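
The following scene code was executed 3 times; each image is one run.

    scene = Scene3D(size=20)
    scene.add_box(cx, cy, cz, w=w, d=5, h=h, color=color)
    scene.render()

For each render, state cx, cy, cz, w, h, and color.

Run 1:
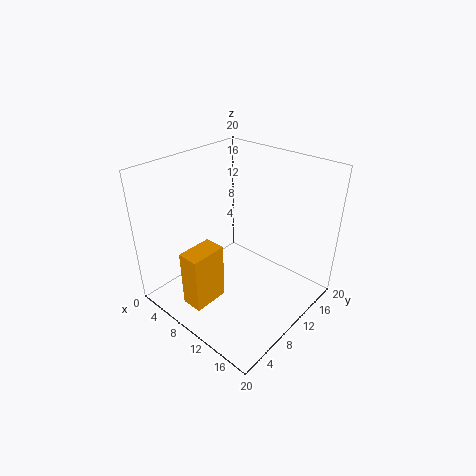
cx = 7; cy = 2; cz = 2; w = 3; h = 8; color = 'orange'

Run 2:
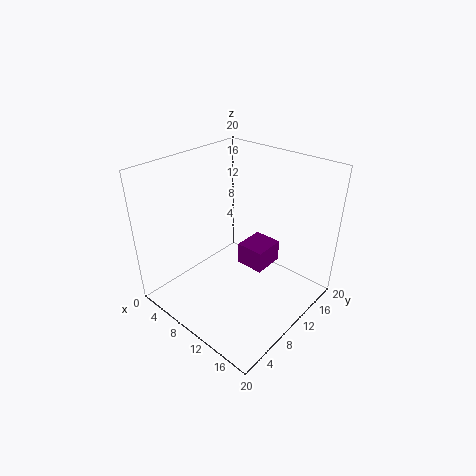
cx = 6.5; cy = 14; cz = 2; w = 4.5; h = 3.5; color = 'purple'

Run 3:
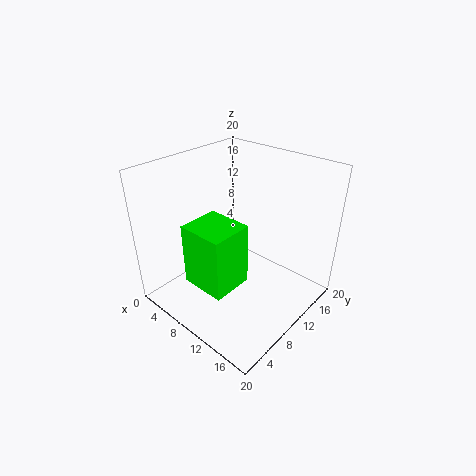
cx = 10; cy = 0.5; cz = 8.5; w = 5.5; h = 7.5; color = 'lime'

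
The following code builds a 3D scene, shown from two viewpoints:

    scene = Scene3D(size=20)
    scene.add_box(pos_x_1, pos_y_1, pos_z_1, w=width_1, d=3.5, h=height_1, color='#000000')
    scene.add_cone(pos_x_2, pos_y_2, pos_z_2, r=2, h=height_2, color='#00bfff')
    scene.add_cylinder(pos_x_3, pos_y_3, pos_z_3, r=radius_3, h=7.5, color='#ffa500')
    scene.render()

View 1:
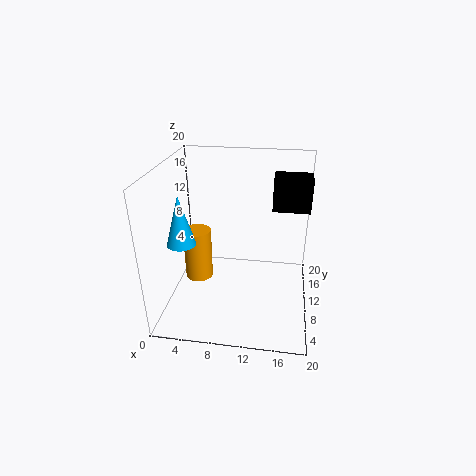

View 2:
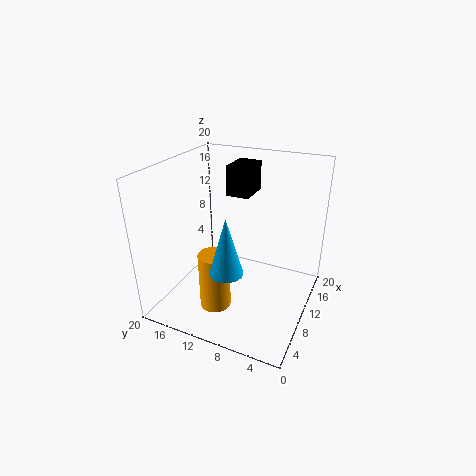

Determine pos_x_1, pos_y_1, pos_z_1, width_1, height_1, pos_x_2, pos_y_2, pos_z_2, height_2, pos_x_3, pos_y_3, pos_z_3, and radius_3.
pos_x_1 = 14.5, pos_y_1 = 10.5, pos_z_1 = 14, width_1 = 5, height_1 = 4.5, pos_x_2 = 2.5, pos_y_2 = 8, pos_z_2 = 9.5, height_2 = 7, pos_x_3 = 4, pos_y_3 = 10.5, pos_z_3 = 3, radius_3 = 2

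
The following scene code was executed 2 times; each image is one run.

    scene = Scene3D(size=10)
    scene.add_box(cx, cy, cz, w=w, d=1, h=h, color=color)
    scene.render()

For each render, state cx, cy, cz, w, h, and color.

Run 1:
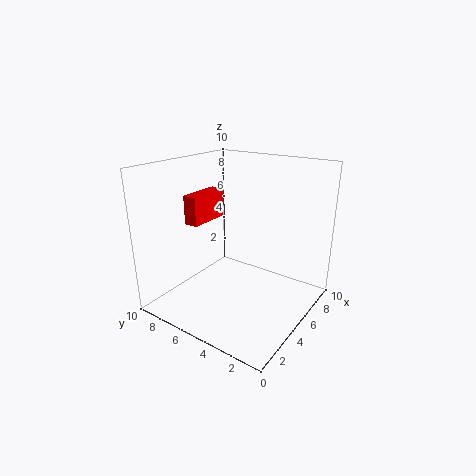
cx = 3; cy = 7; cz = 6; w = 3; h = 2; color = 'red'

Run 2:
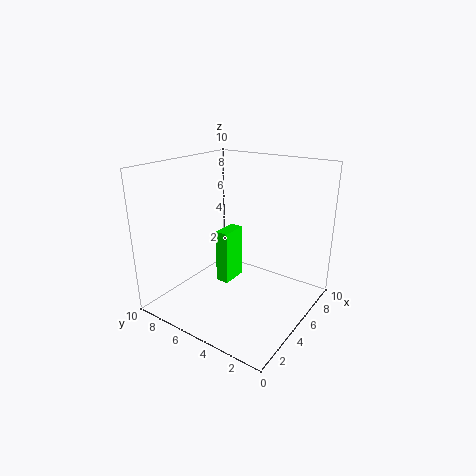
cx = 5; cy = 6; cz = 1; w = 2; h = 4; color = 'lime'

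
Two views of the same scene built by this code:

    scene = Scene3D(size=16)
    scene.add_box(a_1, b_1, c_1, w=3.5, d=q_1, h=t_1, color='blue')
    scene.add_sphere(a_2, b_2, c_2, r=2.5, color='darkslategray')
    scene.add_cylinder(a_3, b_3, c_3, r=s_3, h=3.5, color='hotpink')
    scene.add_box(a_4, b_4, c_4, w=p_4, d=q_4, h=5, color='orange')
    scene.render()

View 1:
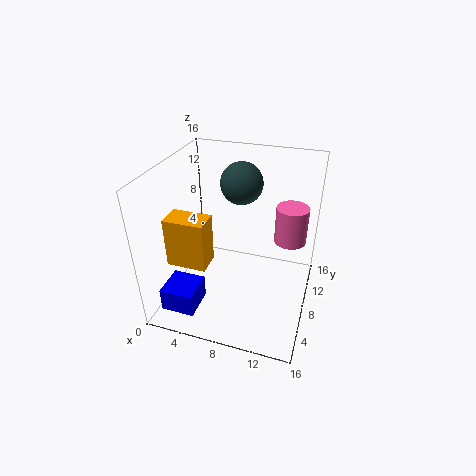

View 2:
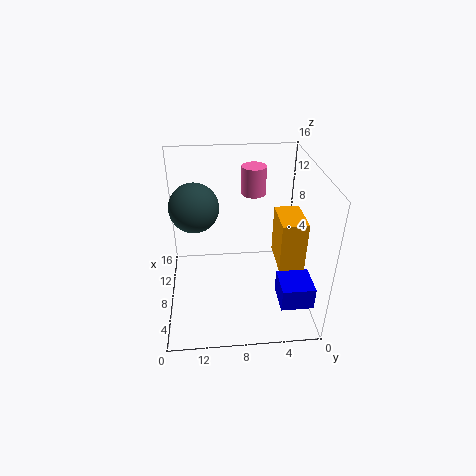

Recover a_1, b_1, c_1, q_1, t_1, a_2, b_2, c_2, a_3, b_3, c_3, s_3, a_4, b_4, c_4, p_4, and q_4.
a_1 = 2; b_1 = 0.5; c_1 = 2.5; q_1 = 3.5; t_1 = 2.5; a_2 = 7; b_2 = 12.5; c_2 = 12.5; a_3 = 14; b_3 = 5.5; c_3 = 10.5; s_3 = 1.5; a_4 = 2.5; b_4 = 2; c_4 = 7.5; p_4 = 4; q_4 = 2.5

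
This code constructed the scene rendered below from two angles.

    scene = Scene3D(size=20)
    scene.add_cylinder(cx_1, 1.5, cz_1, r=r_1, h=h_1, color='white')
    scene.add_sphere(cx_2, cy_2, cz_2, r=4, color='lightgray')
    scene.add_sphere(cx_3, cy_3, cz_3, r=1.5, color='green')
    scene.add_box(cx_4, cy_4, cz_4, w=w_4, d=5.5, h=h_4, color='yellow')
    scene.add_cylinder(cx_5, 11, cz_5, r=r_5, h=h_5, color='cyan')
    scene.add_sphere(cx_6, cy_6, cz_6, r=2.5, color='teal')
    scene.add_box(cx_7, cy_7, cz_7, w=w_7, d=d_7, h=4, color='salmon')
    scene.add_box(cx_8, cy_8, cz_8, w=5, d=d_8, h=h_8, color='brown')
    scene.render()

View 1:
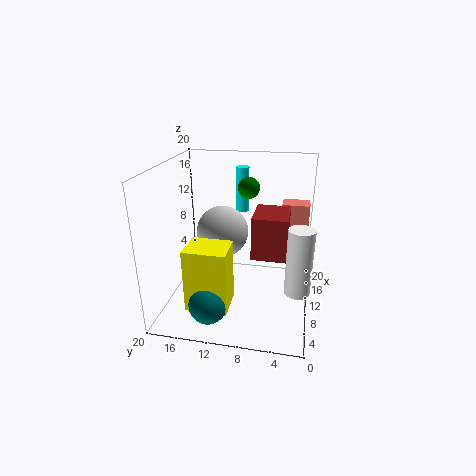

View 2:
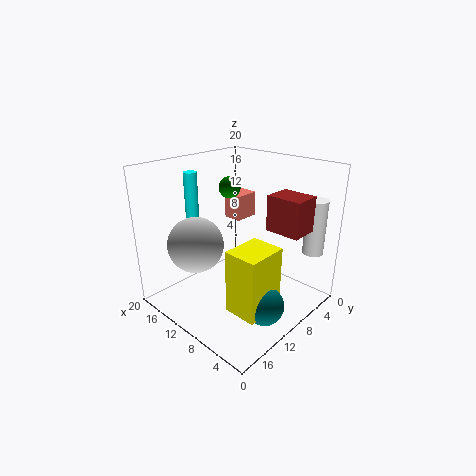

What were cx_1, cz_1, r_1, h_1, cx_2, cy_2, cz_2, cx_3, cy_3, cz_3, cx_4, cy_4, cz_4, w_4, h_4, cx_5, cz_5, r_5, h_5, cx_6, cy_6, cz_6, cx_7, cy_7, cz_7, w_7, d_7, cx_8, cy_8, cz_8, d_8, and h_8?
cx_1 = 3
cz_1 = 7
r_1 = 1.5
h_1 = 8
cx_2 = 15
cy_2 = 13.5
cz_2 = 8.5
cx_3 = 12.5
cy_3 = 9
cz_3 = 16.5
cx_4 = 2.5
cy_4 = 10
cz_4 = 2.5
w_4 = 4.5
h_4 = 8.5
cx_5 = 18.5
cz_5 = 11
r_5 = 1
h_5 = 7
cx_6 = 3
cy_6 = 12.5
cz_6 = 3.5
cx_7 = 15
cy_7 = 0.5
cz_7 = 9.5
w_7 = 3
d_7 = 4
cx_8 = 2.5
cy_8 = 3
cz_8 = 11
d_8 = 4
h_8 = 5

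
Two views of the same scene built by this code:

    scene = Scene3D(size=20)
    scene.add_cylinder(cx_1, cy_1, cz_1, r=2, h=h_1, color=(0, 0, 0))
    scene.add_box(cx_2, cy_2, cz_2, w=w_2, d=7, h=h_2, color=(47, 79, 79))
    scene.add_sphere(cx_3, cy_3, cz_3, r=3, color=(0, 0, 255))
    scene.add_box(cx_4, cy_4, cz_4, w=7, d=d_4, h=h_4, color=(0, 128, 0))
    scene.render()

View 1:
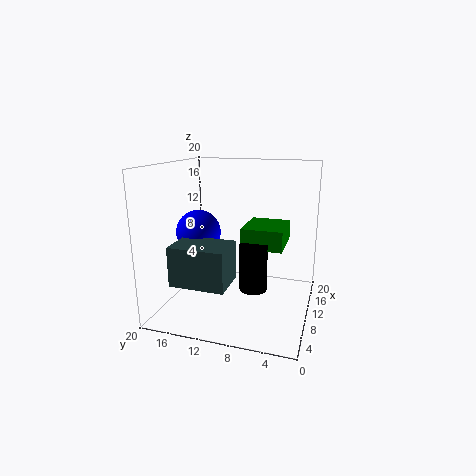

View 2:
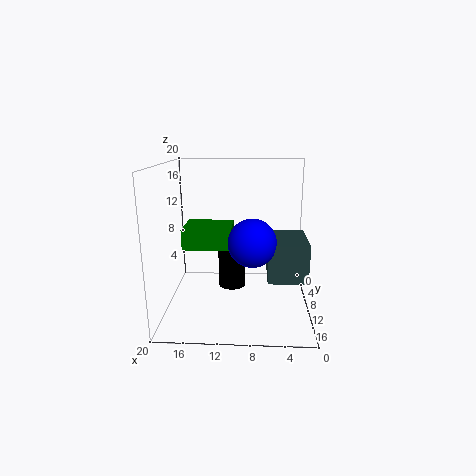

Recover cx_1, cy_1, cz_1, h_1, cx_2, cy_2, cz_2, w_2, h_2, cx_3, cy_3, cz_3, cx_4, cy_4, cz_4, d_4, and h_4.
cx_1 = 11, cy_1 = 8, cz_1 = 2, h_1 = 7, cx_2 = 1, cy_2 = 9, cz_2 = 6, w_2 = 5, h_2 = 5, cx_3 = 8, cy_3 = 15, cz_3 = 11, cx_4 = 11, cy_4 = 4, cz_4 = 8, d_4 = 6, h_4 = 3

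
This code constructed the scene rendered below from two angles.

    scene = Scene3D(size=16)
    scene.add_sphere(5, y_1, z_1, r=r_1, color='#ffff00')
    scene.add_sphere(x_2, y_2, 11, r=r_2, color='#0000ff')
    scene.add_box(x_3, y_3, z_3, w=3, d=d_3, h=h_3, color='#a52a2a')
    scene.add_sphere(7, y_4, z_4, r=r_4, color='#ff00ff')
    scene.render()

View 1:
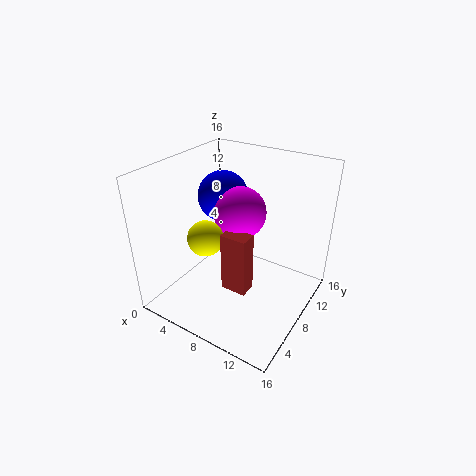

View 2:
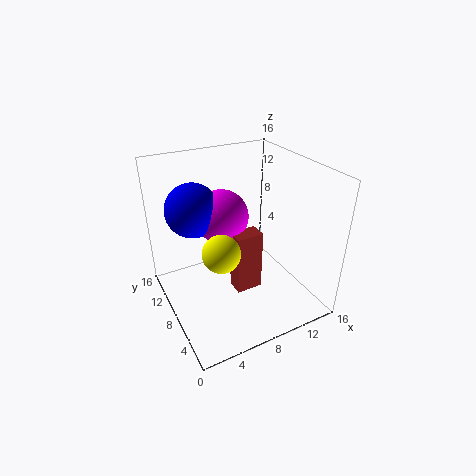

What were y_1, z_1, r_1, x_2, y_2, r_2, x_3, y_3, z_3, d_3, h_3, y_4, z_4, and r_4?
y_1 = 6
z_1 = 8
r_1 = 2
x_2 = 4
y_2 = 11
r_2 = 3
x_3 = 7
y_3 = 6
z_3 = 2
d_3 = 2
h_3 = 7
y_4 = 10
z_4 = 10
r_4 = 3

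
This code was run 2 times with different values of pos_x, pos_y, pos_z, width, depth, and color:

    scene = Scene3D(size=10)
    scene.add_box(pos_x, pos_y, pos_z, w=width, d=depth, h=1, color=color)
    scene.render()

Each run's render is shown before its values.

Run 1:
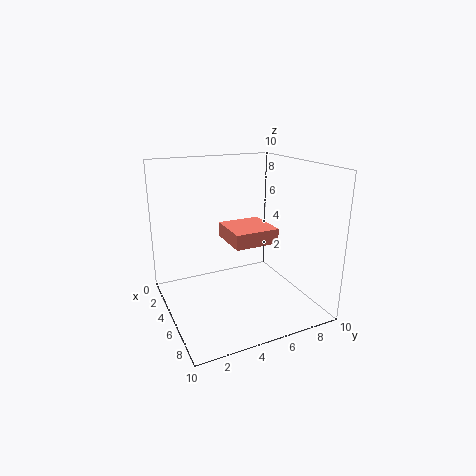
pos_x = 4
pos_y = 4
pos_z = 5
width = 3
depth = 3
color = 'salmon'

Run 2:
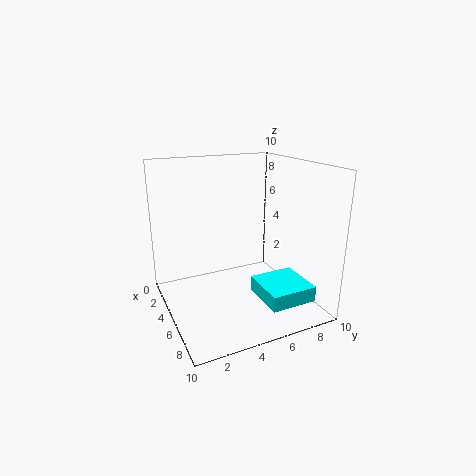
pos_x = 7
pos_y = 5
pos_z = 2
width = 3
depth = 3
color = 'cyan'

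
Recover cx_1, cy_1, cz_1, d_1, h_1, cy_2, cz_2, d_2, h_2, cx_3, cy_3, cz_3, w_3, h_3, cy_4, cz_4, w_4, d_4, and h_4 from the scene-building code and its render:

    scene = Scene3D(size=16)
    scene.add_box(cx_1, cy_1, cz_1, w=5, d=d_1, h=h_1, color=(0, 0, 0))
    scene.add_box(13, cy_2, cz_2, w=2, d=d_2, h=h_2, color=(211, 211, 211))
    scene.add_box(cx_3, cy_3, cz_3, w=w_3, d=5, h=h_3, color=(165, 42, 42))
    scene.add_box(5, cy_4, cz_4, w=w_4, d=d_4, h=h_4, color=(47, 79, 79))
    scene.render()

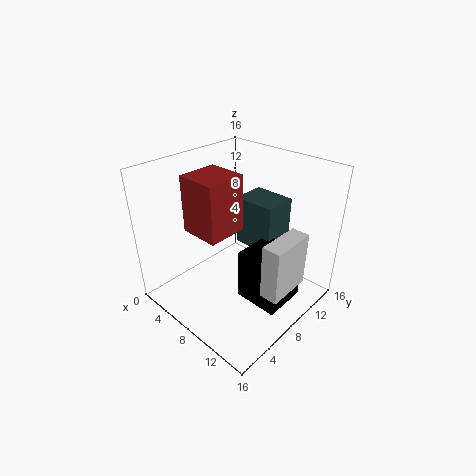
cx_1 = 9, cy_1 = 7, cz_1 = 1, d_1 = 5, h_1 = 6, cy_2 = 6, cz_2 = 4, d_2 = 5, h_2 = 6, cx_3 = 1, cy_3 = 6, cz_3 = 7, w_3 = 5, h_3 = 7, cy_4 = 11, cz_4 = 5, w_4 = 5, d_4 = 4, h_4 = 6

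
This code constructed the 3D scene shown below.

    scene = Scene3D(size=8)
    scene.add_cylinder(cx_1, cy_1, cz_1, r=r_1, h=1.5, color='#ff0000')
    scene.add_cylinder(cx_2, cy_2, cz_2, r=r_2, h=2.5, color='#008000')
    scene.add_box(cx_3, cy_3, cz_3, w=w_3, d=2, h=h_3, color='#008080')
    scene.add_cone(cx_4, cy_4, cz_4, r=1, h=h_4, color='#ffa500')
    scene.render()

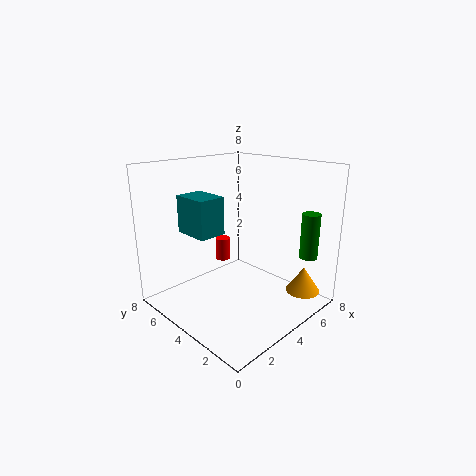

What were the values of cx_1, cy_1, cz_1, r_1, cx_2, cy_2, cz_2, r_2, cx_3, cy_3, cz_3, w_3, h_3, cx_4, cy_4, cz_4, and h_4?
cx_1 = 6; cy_1 = 7.5; cz_1 = 1; r_1 = 0.5; cx_2 = 6.5; cy_2 = 1; cz_2 = 3; r_2 = 0.5; cx_3 = 1.5; cy_3 = 4; cz_3 = 4.5; w_3 = 1.5; h_3 = 2; cx_4 = 7; cy_4 = 1.5; cz_4 = 0.5; h_4 = 1.5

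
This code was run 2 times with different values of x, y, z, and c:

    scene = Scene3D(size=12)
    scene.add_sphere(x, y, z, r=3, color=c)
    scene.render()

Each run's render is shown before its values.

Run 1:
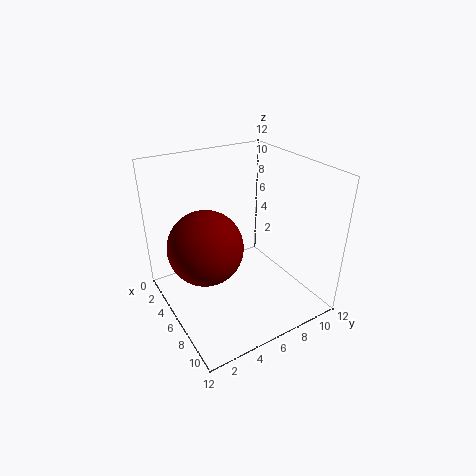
x = 6, y = 3, z = 6, c = 'maroon'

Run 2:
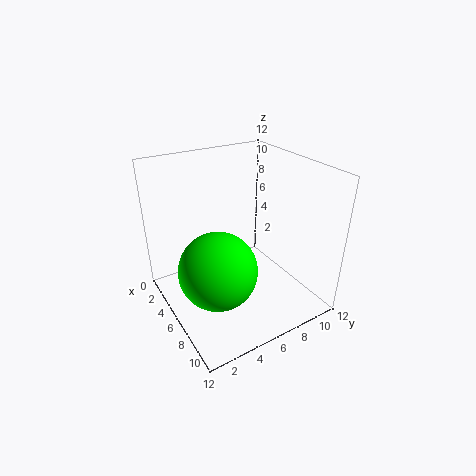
x = 8, y = 3, z = 5, c = 'lime'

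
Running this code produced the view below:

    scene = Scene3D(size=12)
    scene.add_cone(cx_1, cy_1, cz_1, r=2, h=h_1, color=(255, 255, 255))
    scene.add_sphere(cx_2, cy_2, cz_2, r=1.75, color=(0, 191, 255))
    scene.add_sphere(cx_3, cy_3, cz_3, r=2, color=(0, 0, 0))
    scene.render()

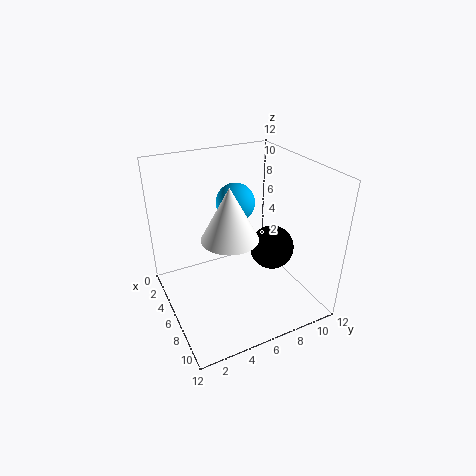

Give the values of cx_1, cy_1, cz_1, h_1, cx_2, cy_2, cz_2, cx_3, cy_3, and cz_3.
cx_1 = 9.25, cy_1 = 3.75, cz_1 = 8.25, h_1 = 3.75, cx_2 = 3, cy_2 = 7.25, cz_2 = 7.75, cx_3 = 5.5, cy_3 = 9.75, cz_3 = 3.75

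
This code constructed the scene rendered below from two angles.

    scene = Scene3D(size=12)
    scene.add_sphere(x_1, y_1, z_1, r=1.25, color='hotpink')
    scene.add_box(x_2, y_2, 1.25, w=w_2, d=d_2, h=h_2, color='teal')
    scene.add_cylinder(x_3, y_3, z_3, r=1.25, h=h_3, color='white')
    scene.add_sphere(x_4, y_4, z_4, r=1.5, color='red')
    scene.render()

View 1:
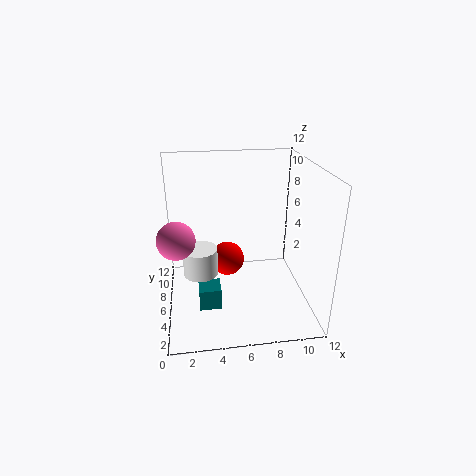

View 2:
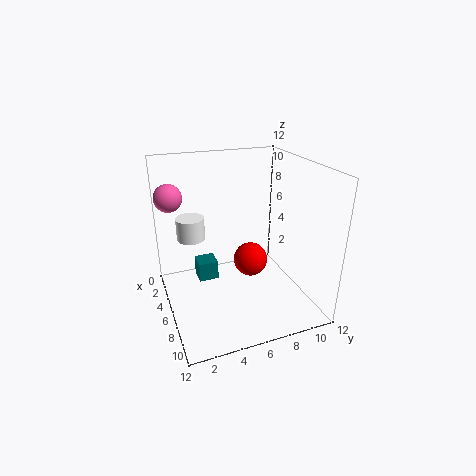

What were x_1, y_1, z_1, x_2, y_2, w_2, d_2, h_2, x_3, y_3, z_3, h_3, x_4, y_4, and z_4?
x_1 = 1.25, y_1 = 1.25, z_1 = 8.5, x_2 = 2.5, y_2 = 3, w_2 = 1.75, d_2 = 1.75, h_2 = 1.75, x_3 = 2.75, y_3 = 2.75, z_3 = 5, h_3 = 2, x_4 = 5.25, y_4 = 7.5, z_4 = 3.25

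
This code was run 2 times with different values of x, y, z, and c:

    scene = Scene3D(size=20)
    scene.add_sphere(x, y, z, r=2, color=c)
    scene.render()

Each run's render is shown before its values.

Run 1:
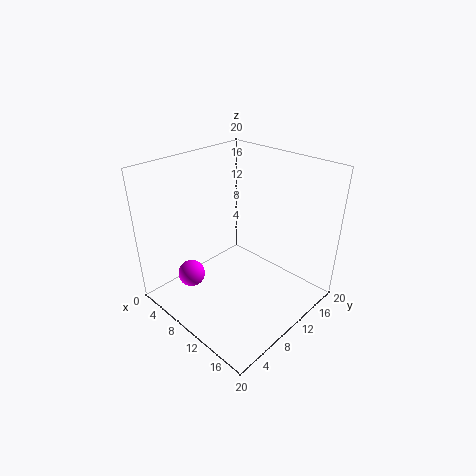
x = 4, y = 6, z = 3, c = 'magenta'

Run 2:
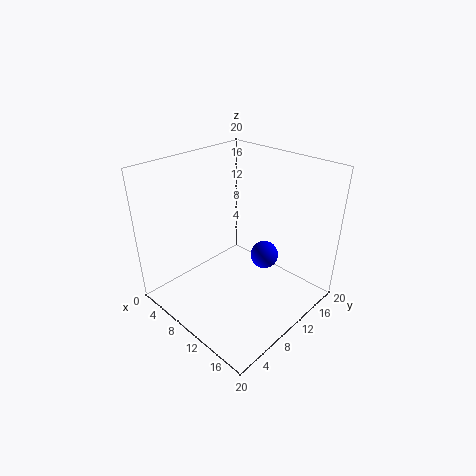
x = 12, y = 13.5, z = 6.5, c = 'blue'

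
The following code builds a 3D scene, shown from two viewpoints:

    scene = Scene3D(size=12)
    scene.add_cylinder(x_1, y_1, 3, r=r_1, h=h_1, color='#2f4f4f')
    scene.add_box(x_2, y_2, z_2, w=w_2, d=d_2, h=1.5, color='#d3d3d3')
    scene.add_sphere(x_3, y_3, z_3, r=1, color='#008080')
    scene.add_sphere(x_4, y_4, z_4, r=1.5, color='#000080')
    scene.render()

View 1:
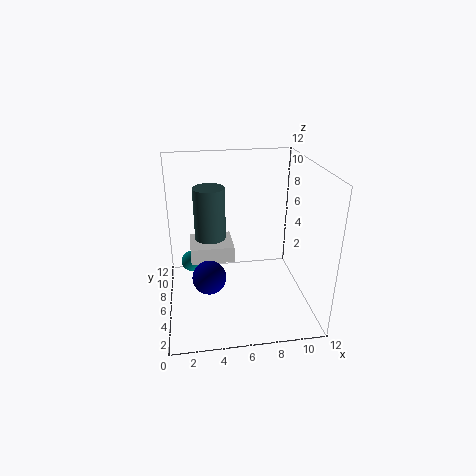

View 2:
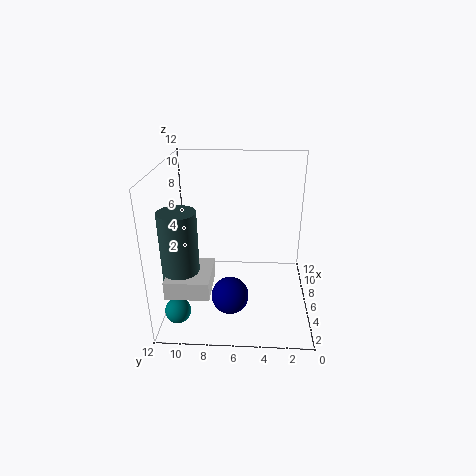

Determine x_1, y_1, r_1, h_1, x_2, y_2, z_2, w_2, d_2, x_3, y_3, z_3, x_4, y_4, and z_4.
x_1 = 4, y_1 = 10.5, r_1 = 1.5, h_1 = 6, x_2 = 2, y_2 = 8, z_2 = 2.5, w_2 = 4, d_2 = 3.5, x_3 = 2, y_3 = 10.5, z_3 = 1.5, x_4 = 3.5, y_4 = 6.5, z_4 = 2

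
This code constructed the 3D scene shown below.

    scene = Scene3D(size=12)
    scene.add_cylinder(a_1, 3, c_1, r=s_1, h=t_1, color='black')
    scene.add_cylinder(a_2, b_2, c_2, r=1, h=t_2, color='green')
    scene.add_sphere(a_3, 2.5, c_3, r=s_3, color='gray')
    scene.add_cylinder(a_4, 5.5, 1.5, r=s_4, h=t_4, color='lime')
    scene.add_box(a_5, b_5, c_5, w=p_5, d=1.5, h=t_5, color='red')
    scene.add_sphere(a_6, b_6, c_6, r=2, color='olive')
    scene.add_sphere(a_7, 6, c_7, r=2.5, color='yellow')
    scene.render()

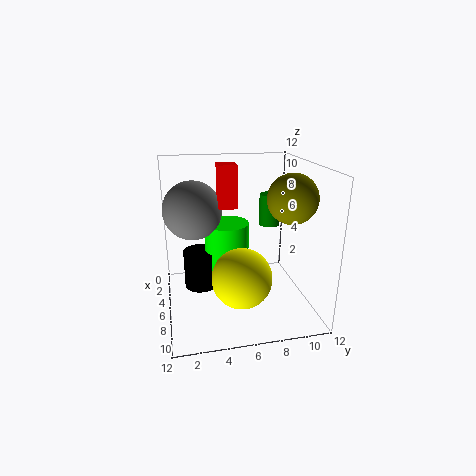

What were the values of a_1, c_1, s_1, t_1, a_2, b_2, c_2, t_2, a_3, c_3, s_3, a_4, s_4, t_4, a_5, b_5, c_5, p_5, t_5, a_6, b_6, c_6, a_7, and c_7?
a_1 = 3.5
c_1 = 0.5
s_1 = 1.5
t_1 = 3.5
a_2 = 2
b_2 = 10
c_2 = 5.5
t_2 = 3
a_3 = 4
c_3 = 8
s_3 = 2.5
a_4 = 3.5
s_4 = 2
t_4 = 5
a_5 = 4.5
b_5 = 4.5
c_5 = 8.5
p_5 = 1.5
t_5 = 3.5
a_6 = 7.5
b_6 = 10
c_6 = 9.5
a_7 = 7.5
c_7 = 3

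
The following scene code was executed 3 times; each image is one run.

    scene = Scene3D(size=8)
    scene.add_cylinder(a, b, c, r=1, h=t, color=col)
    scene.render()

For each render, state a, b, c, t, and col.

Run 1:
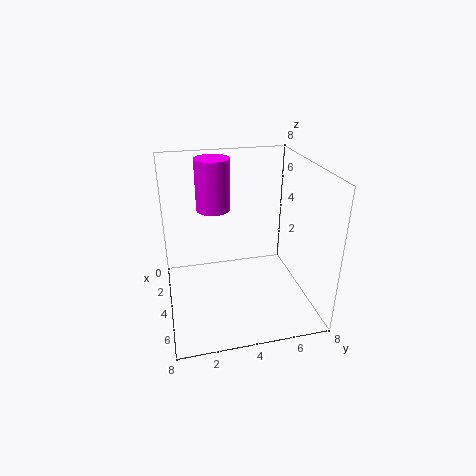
a = 2; b = 3; c = 5; t = 3; col = 'magenta'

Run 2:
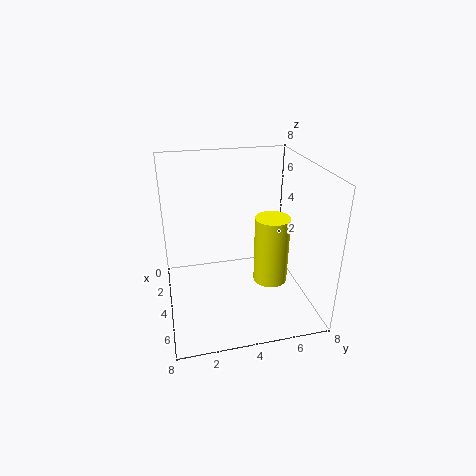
a = 4; b = 6; c = 1; t = 4; col = 'yellow'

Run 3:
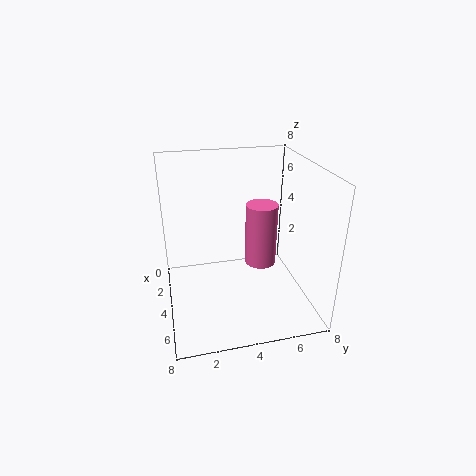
a = 2; b = 6; c = 1; t = 4; col = 'hotpink'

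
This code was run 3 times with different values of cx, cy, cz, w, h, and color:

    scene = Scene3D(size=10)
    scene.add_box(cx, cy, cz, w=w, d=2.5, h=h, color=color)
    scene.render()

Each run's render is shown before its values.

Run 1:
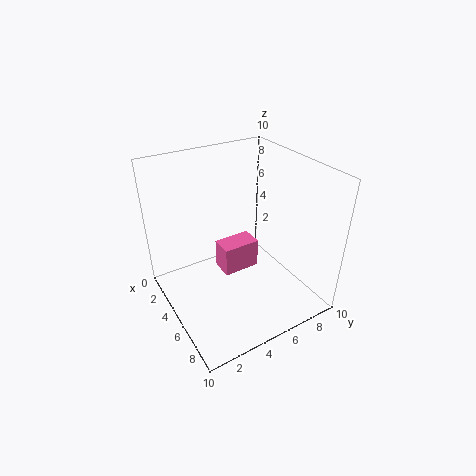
cx = 4.5; cy = 3.5; cz = 3; w = 1.5; h = 2; color = 'hotpink'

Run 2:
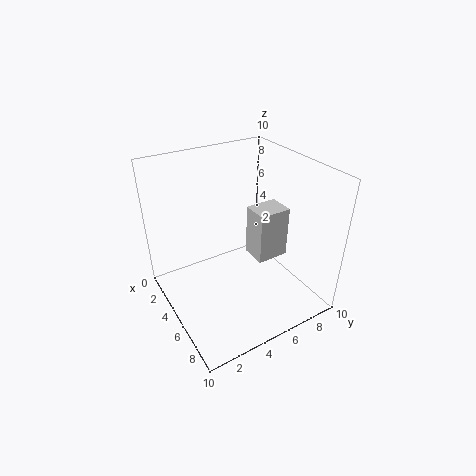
cx = 3; cy = 7; cz = 2; w = 2; h = 4; color = 'lightgray'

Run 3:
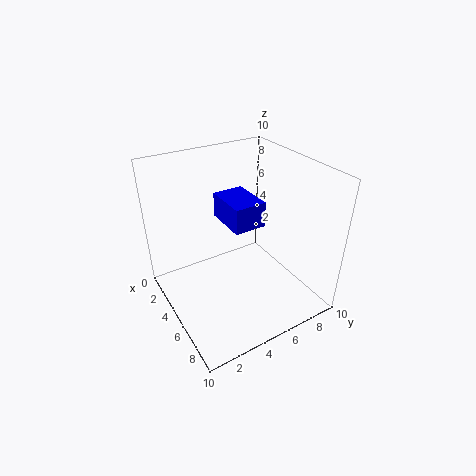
cx = 0.5; cy = 5.5; cz = 4.5; w = 3.5; h = 2; color = 'blue'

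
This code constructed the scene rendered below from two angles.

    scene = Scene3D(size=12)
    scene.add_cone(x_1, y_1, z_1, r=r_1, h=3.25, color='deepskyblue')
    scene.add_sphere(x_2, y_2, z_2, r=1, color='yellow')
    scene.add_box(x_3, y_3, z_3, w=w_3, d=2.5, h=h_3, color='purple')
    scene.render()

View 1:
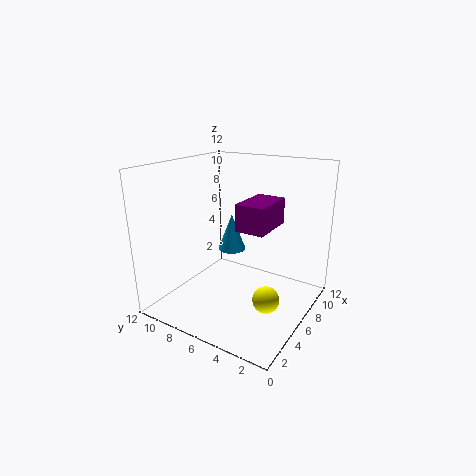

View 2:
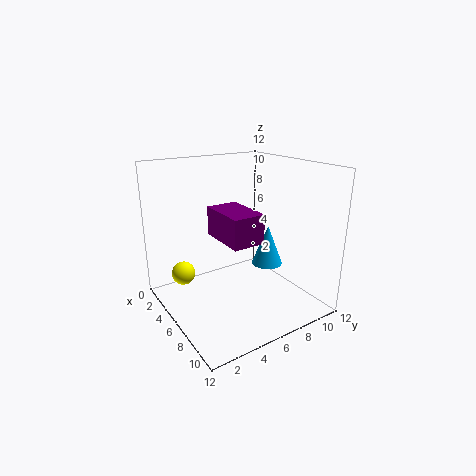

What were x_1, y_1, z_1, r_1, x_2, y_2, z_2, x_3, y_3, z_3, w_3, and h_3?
x_1 = 7.75
y_1 = 7.75
z_1 = 4
r_1 = 1.25
x_2 = 3.5
y_2 = 2
z_2 = 2.75
x_3 = 5.5
y_3 = 3.5
z_3 = 6.75
w_3 = 4
h_3 = 2.25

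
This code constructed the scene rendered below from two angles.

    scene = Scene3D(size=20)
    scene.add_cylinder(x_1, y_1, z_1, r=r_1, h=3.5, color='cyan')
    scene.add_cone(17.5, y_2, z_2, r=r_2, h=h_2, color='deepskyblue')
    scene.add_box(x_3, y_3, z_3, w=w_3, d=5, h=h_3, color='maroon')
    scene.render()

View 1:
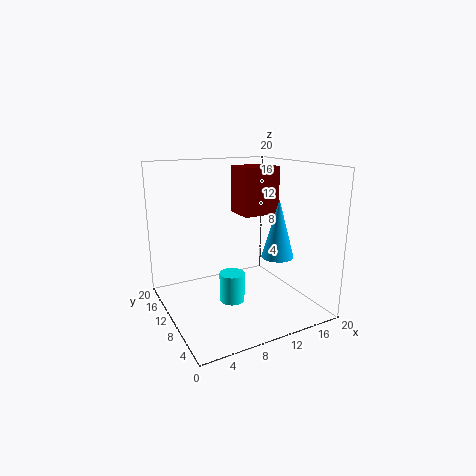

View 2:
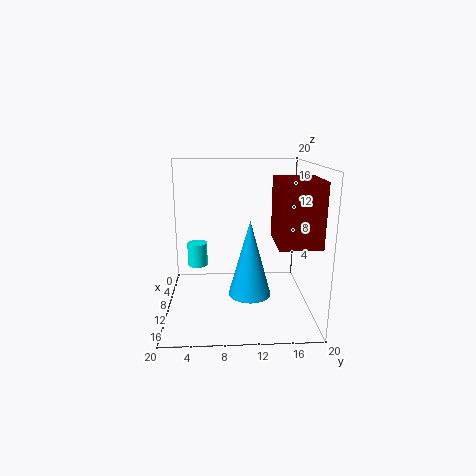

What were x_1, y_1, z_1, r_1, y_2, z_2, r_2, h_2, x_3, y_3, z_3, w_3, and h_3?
x_1 = 6; y_1 = 4; z_1 = 4.5; r_1 = 1.5; y_2 = 11; z_2 = 5.5; r_2 = 2.5; h_2 = 9; x_3 = 13.5; y_3 = 14; z_3 = 11.5; w_3 = 6; h_3 = 7.5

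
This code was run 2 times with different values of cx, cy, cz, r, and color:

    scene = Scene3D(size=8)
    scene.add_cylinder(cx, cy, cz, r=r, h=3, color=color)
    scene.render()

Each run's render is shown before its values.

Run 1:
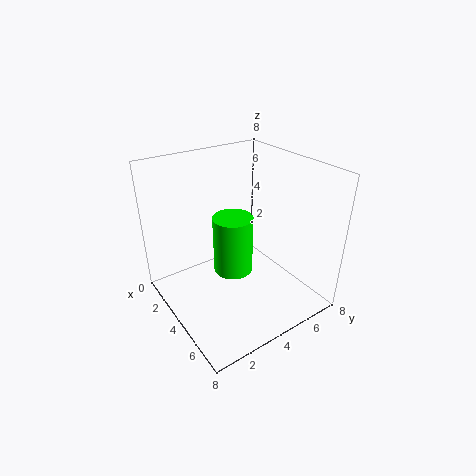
cx = 5; cy = 3; cz = 3; r = 1; color = 'lime'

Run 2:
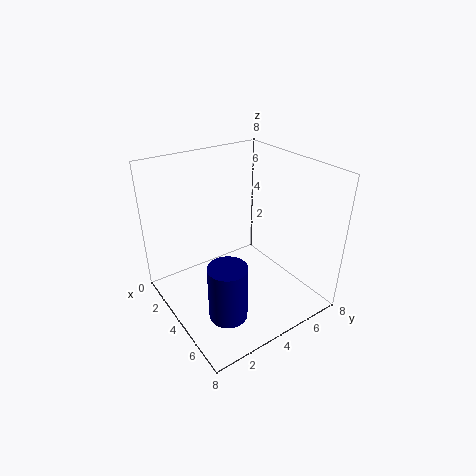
cx = 6; cy = 2; cz = 1; r = 1; color = 'navy'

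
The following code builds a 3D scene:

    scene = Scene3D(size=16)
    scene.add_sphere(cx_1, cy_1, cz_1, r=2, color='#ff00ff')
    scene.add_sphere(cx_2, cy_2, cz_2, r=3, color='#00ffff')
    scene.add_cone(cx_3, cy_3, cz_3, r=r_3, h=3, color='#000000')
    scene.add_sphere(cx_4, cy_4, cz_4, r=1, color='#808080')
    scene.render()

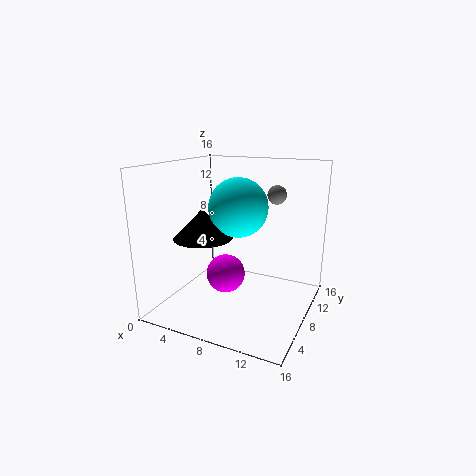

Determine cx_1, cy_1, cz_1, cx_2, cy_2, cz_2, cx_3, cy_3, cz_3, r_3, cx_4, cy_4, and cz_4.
cx_1 = 8, cy_1 = 5, cz_1 = 5, cx_2 = 9, cy_2 = 6, cz_2 = 12, cx_3 = 6, cy_3 = 4, cz_3 = 9, r_3 = 3, cx_4 = 12, cy_4 = 9, cz_4 = 13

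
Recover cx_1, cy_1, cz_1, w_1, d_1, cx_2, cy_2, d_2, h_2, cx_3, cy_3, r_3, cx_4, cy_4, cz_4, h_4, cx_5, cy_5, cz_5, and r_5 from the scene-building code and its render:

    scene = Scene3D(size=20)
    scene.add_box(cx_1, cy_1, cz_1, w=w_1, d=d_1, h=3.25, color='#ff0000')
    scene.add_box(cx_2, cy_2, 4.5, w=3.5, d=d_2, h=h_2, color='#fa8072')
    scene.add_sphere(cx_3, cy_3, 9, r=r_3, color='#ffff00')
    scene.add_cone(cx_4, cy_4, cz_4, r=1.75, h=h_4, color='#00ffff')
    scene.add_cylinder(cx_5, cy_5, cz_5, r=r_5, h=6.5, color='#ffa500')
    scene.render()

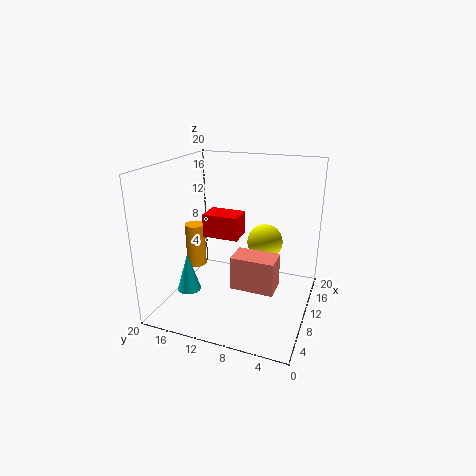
cx_1 = 8.75; cy_1 = 9.75; cz_1 = 10; w_1 = 3.5; d_1 = 5; cx_2 = 5.75; cy_2 = 3.75; d_2 = 5.75; h_2 = 4.5; cx_3 = 12.25; cy_3 = 6.75; r_3 = 2.5; cx_4 = 8.25; cy_4 = 17.25; cz_4 = 1.25; h_4 = 5.75; cx_5 = 11.5; cy_5 = 17.5; cz_5 = 4; r_5 = 1.5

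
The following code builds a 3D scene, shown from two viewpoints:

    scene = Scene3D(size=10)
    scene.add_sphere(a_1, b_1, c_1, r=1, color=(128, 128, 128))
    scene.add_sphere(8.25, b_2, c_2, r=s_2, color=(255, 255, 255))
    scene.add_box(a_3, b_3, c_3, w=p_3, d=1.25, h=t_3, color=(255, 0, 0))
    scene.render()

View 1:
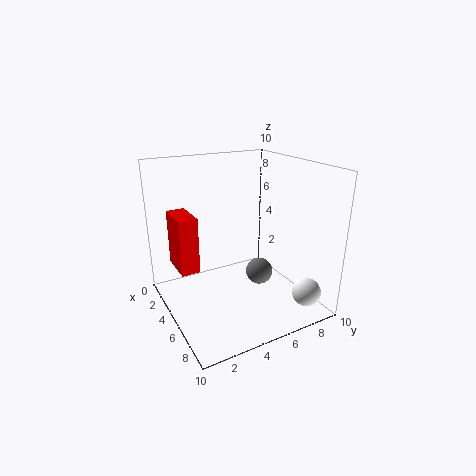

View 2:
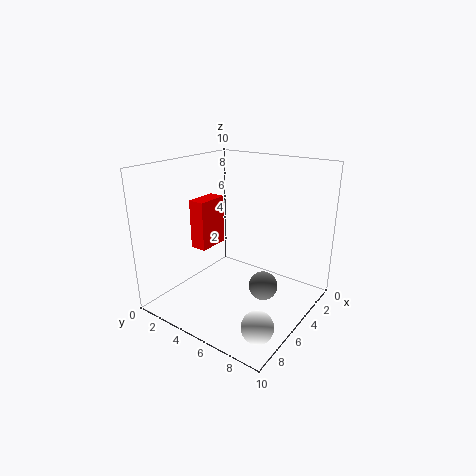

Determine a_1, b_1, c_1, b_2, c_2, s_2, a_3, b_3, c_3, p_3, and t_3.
a_1 = 4.75
b_1 = 7
c_1 = 1.75
b_2 = 8.75
c_2 = 1.25
s_2 = 1
a_3 = 2.75
b_3 = 0.75
c_3 = 3.25
p_3 = 2.5
t_3 = 3.75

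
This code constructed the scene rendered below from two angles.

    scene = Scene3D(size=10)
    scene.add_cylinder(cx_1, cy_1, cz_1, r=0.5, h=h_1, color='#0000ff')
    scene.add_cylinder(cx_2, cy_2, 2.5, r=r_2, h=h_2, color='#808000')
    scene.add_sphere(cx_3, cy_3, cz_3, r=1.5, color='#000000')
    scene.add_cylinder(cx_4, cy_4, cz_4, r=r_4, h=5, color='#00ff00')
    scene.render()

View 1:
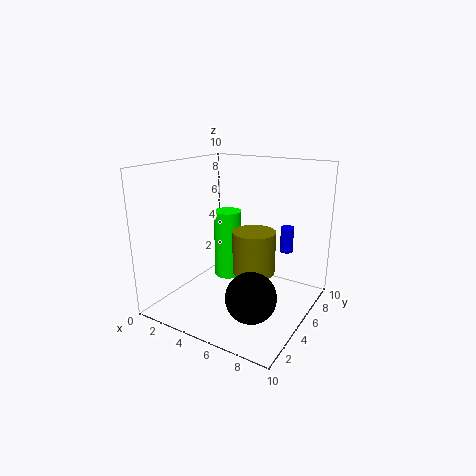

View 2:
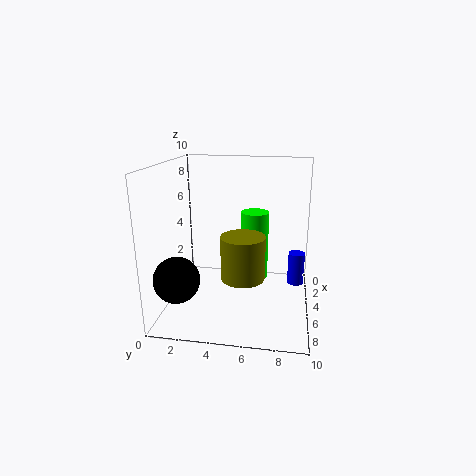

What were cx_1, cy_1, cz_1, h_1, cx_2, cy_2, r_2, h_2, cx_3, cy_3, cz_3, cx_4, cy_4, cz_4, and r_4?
cx_1 = 7; cy_1 = 9; cz_1 = 3; h_1 = 2; cx_2 = 6; cy_2 = 5.5; r_2 = 1.5; h_2 = 3; cx_3 = 8; cy_3 = 1.5; cz_3 = 3; cx_4 = 3.5; cy_4 = 6; cz_4 = 1.5; r_4 = 1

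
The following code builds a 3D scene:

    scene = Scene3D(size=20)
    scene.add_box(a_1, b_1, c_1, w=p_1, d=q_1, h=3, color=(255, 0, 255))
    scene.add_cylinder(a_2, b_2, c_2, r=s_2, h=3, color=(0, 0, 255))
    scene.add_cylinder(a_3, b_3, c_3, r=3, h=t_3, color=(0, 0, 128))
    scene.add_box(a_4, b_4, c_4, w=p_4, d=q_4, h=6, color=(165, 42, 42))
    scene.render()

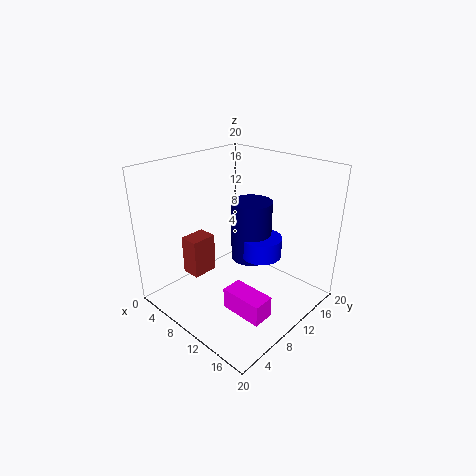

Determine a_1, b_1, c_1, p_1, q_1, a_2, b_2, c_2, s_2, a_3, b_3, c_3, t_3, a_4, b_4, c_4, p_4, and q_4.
a_1 = 11; b_1 = 6; c_1 = 1; p_1 = 6; q_1 = 3; a_2 = 11; b_2 = 14; c_2 = 6; s_2 = 3; a_3 = 9; b_3 = 14; c_3 = 5; t_3 = 9; a_4 = 1; b_4 = 7; c_4 = 2; p_4 = 3; q_4 = 4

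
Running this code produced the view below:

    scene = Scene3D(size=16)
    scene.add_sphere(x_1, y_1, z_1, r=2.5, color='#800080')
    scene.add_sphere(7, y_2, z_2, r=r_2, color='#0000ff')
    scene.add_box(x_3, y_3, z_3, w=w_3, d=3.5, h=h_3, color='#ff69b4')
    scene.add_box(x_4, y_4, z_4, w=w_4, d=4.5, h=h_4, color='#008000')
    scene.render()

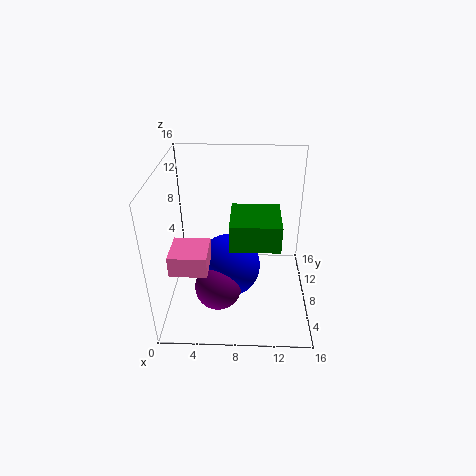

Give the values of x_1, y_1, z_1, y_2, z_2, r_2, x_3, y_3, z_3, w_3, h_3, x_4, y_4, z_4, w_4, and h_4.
x_1 = 6
y_1 = 4.5
z_1 = 4
y_2 = 7
z_2 = 5
r_2 = 3.5
x_3 = 2
y_3 = 0.5
z_3 = 8.5
w_3 = 3.5
h_3 = 2
x_4 = 7.5
y_4 = 1
z_4 = 11
w_4 = 4.5
h_4 = 2.5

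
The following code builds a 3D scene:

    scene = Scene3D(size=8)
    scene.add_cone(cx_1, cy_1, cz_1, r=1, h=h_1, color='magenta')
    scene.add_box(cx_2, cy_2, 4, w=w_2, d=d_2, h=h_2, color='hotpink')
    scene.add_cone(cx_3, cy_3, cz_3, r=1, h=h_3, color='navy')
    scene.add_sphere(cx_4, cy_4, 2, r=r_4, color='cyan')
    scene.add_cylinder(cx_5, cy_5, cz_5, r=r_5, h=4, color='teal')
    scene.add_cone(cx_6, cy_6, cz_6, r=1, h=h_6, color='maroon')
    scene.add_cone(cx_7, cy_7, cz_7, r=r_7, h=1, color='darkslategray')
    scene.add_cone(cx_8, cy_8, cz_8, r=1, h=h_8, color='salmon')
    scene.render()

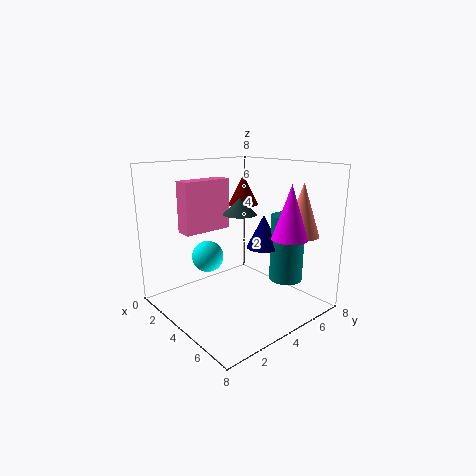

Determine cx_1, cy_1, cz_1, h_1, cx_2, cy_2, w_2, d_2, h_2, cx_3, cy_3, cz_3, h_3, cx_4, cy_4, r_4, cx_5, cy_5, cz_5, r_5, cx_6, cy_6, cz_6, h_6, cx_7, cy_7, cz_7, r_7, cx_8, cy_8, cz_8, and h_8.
cx_1 = 6; cy_1 = 6; cz_1 = 4; h_1 = 3; cx_2 = 1; cy_2 = 2; w_2 = 1; d_2 = 3; h_2 = 3; cx_3 = 4; cy_3 = 6; cz_3 = 3; h_3 = 2; cx_4 = 1; cy_4 = 4; r_4 = 1; cx_5 = 5; cy_5 = 7; cz_5 = 1; r_5 = 1; cx_6 = 1; cy_6 = 7; cz_6 = 5; h_6 = 2; cx_7 = 3; cy_7 = 5; cz_7 = 5; r_7 = 1; cx_8 = 6; cy_8 = 7; cz_8 = 4; h_8 = 3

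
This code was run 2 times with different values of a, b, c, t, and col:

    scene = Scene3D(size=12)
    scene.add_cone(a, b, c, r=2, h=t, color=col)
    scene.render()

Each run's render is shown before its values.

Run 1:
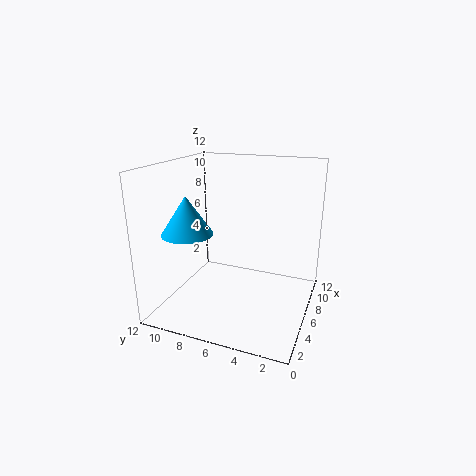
a = 3
b = 9
c = 7
t = 3
col = 'deepskyblue'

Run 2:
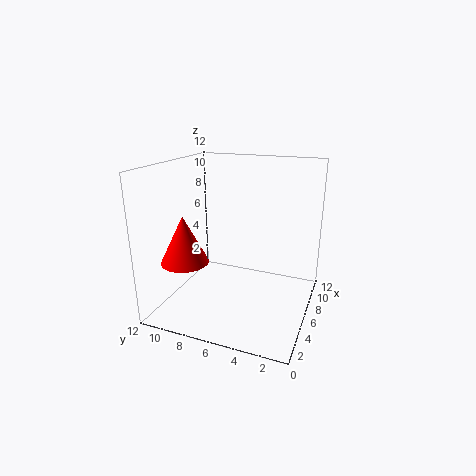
a = 4
b = 10
c = 4
t = 4
col = 'red'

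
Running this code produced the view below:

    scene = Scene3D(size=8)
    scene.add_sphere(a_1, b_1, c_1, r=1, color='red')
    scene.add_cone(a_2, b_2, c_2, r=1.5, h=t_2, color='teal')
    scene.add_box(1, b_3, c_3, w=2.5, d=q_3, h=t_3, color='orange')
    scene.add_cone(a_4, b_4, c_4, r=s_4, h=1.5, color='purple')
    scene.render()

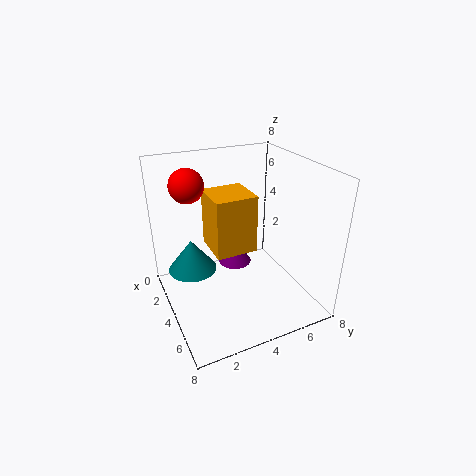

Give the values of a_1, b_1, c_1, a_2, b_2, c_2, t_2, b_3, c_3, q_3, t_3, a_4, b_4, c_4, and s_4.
a_1 = 1.5, b_1 = 2, c_1 = 6.5, a_2 = 1.5, b_2 = 2, c_2 = 1, t_2 = 2, b_3 = 3, c_3 = 2.5, q_3 = 2.5, t_3 = 3.5, a_4 = 2.5, b_4 = 4.5, c_4 = 1.5, s_4 = 1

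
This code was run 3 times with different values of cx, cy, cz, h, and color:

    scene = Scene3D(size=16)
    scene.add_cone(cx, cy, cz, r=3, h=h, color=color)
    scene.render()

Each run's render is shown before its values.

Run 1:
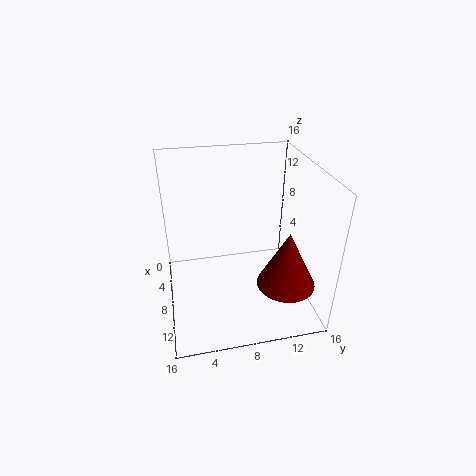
cx = 13
cy = 12
cz = 5
h = 6
color = 'maroon'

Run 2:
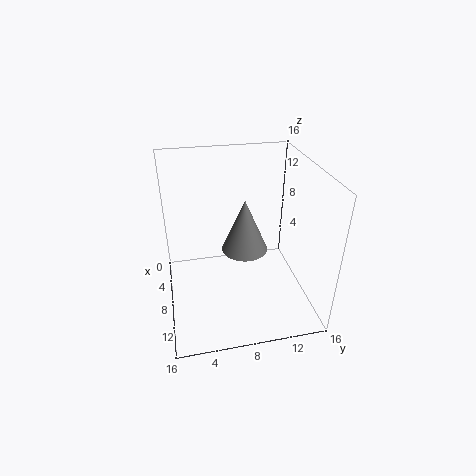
cx = 3
cy = 10
cz = 3
h = 7
color = 'gray'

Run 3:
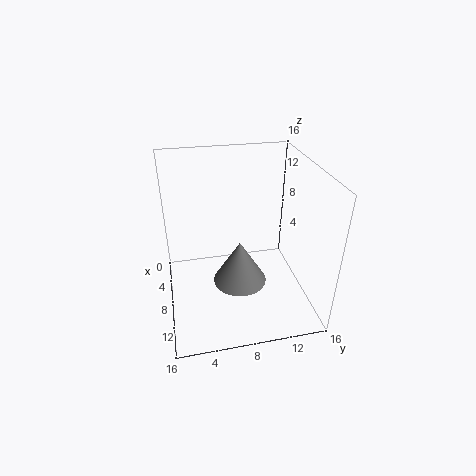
cx = 9
cy = 8
cz = 3
h = 5
color = 'gray'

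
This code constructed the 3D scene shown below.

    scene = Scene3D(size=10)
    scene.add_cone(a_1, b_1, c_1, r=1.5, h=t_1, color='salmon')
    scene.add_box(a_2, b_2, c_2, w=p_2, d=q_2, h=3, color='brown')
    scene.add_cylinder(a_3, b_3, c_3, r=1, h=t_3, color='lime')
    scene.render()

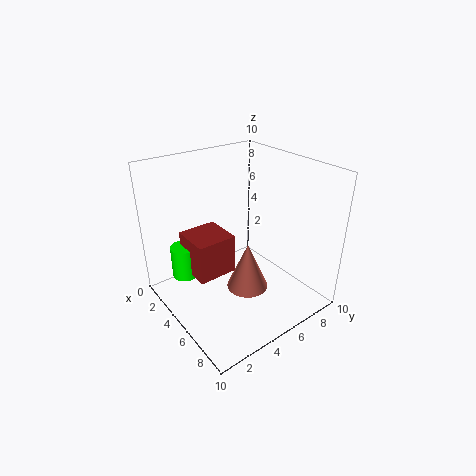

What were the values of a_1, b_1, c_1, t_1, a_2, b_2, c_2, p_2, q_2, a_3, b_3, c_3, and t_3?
a_1 = 5.5, b_1 = 5.5, c_1 = 1, t_1 = 3.5, a_2 = 1, b_2 = 2.5, c_2 = 1.5, p_2 = 3, q_2 = 3, a_3 = 1.5, b_3 = 2.5, c_3 = 1, t_3 = 2.5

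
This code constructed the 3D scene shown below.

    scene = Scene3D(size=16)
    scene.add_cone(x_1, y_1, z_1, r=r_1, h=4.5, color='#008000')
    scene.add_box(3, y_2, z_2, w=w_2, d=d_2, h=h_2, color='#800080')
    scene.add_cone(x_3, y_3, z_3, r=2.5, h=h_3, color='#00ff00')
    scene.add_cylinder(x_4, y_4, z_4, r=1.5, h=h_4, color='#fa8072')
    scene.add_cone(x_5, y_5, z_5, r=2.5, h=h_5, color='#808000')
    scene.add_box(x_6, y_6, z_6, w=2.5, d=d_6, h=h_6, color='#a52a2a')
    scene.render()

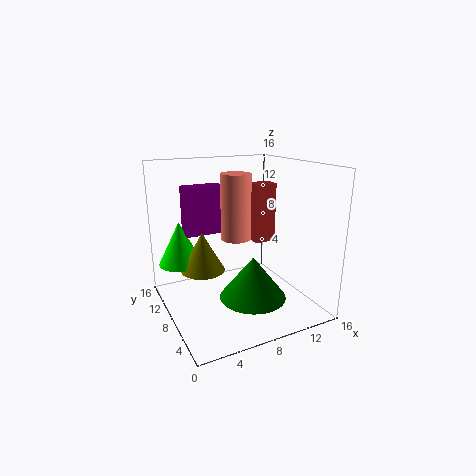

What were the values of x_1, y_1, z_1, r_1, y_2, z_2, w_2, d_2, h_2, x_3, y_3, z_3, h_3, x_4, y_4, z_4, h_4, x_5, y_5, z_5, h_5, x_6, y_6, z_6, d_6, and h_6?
x_1 = 8; y_1 = 4.5; z_1 = 2.5; r_1 = 3.5; y_2 = 10.5; z_2 = 8; w_2 = 4.5; d_2 = 2; h_2 = 5.5; x_3 = 2.5; y_3 = 12; z_3 = 4.5; h_3 = 5; x_4 = 6.5; y_4 = 5.5; z_4 = 9; h_4 = 6.5; x_5 = 4.5; y_5 = 10; z_5 = 4; h_5 = 4.5; x_6 = 11; y_6 = 9; z_6 = 6.5; d_6 = 2; h_6 = 7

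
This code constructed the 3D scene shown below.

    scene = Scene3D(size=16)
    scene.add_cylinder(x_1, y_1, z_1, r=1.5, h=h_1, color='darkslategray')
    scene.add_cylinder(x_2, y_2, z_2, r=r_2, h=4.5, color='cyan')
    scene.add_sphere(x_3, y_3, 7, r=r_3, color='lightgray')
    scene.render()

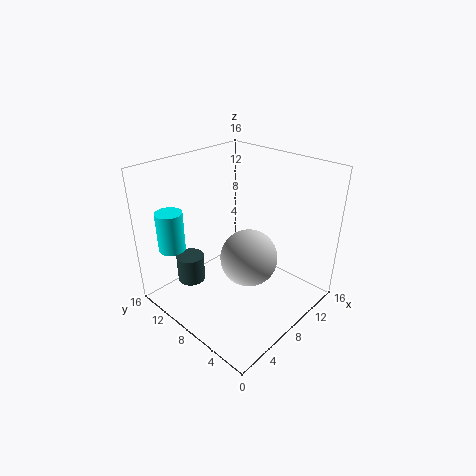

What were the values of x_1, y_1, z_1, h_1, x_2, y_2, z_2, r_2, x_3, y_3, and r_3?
x_1 = 3.5
y_1 = 11
z_1 = 3.5
h_1 = 3
x_2 = 3
y_2 = 13.5
z_2 = 6.5
r_2 = 1.5
x_3 = 7
y_3 = 5.5
r_3 = 3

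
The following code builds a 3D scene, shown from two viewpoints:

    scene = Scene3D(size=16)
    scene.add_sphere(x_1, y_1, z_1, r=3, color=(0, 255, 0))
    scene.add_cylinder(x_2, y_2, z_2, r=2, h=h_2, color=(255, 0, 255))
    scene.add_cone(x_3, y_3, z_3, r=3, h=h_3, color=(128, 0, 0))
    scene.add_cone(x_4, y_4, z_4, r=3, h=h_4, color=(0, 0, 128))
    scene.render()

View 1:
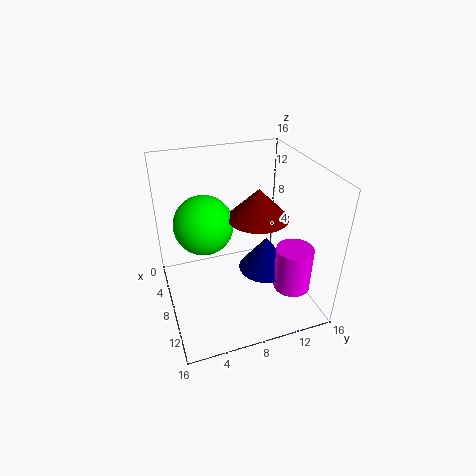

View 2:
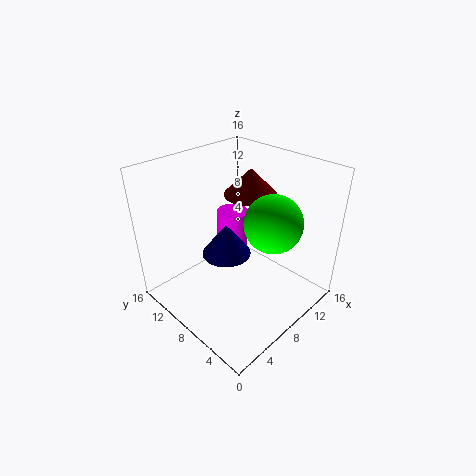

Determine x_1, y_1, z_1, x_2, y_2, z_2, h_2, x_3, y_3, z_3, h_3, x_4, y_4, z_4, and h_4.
x_1 = 9, y_1 = 4, z_1 = 11, x_2 = 12, y_2 = 13, z_2 = 3, h_2 = 5, x_3 = 11, y_3 = 9, z_3 = 12, h_3 = 3, x_4 = 9, y_4 = 11, z_4 = 4, h_4 = 4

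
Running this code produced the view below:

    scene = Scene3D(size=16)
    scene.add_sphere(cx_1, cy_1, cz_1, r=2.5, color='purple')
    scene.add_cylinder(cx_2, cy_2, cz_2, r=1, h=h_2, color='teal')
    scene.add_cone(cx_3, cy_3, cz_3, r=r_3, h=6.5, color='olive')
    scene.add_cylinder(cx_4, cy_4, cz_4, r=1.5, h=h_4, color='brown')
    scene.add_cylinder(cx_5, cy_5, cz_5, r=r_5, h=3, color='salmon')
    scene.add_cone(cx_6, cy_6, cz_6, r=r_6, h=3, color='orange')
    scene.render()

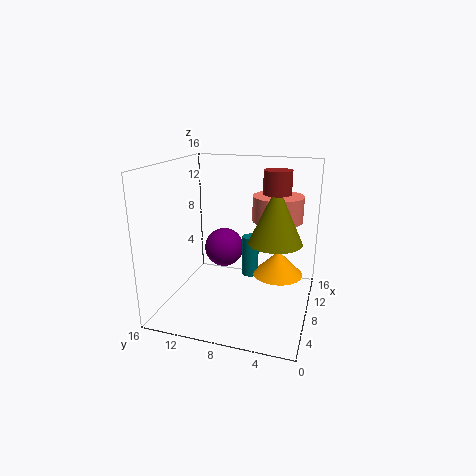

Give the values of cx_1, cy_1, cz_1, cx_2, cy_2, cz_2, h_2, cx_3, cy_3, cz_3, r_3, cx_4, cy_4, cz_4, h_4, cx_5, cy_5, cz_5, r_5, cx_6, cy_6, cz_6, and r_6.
cx_1 = 13
cy_1 = 11.5
cz_1 = 4.5
cx_2 = 11.5
cy_2 = 7.5
cz_2 = 2
h_2 = 5
cx_3 = 9
cy_3 = 4
cz_3 = 7.5
r_3 = 3
cx_4 = 9
cy_4 = 4
cz_4 = 13
h_4 = 2.5
cx_5 = 12.5
cy_5 = 4.5
cz_5 = 9
r_5 = 3
cx_6 = 11.5
cy_6 = 4
cz_6 = 2.5
r_6 = 3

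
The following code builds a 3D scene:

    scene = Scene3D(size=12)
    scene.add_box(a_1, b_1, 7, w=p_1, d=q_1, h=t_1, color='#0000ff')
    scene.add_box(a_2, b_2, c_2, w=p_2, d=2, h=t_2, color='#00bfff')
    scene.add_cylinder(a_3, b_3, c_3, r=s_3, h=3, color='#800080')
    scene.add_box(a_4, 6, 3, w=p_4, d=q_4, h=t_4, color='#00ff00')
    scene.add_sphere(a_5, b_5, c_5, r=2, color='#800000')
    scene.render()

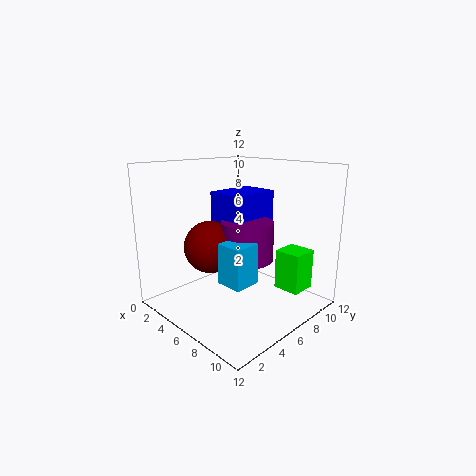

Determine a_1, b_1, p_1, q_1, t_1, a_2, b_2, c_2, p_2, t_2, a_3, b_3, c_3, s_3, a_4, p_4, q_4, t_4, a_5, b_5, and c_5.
a_1 = 5; b_1 = 4; p_1 = 3; q_1 = 4; t_1 = 3; a_2 = 8; b_2 = 2; c_2 = 4; p_2 = 2; t_2 = 3; a_3 = 8; b_3 = 5; c_3 = 5; s_3 = 2; a_4 = 10; p_4 = 2; q_4 = 2; t_4 = 3; a_5 = 6; b_5 = 3; c_5 = 6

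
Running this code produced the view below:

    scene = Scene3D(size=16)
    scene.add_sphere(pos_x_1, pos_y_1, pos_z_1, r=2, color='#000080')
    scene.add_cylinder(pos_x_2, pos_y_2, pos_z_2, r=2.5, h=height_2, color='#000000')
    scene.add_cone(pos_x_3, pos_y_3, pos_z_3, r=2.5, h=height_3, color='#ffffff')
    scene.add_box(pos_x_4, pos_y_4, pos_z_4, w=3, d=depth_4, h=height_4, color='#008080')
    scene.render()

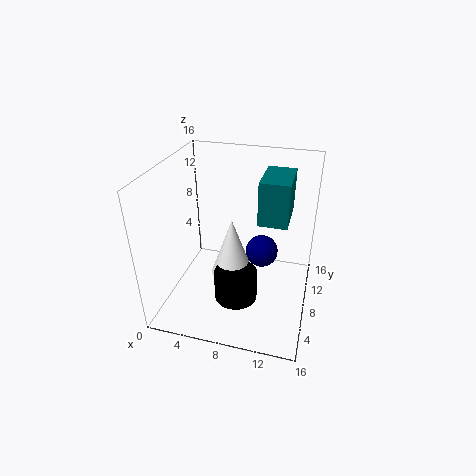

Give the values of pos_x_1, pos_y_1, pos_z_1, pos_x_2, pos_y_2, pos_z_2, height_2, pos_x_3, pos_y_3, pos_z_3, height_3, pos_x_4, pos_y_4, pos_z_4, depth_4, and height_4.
pos_x_1 = 10
pos_y_1 = 12
pos_z_1 = 4
pos_x_2 = 8
pos_y_2 = 7
pos_z_2 = 0.5
height_2 = 3.5
pos_x_3 = 7
pos_y_3 = 9
pos_z_3 = 2.5
height_3 = 7
pos_x_4 = 10.5
pos_y_4 = 6
pos_z_4 = 11
depth_4 = 5
height_4 = 4.5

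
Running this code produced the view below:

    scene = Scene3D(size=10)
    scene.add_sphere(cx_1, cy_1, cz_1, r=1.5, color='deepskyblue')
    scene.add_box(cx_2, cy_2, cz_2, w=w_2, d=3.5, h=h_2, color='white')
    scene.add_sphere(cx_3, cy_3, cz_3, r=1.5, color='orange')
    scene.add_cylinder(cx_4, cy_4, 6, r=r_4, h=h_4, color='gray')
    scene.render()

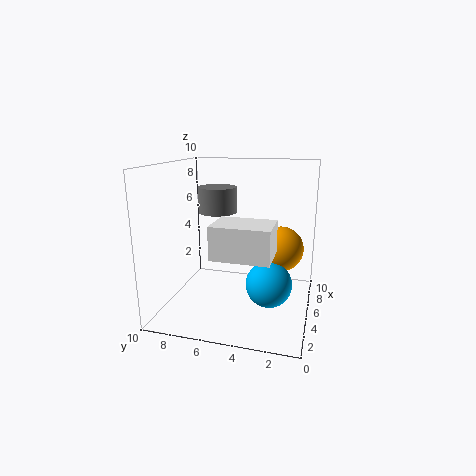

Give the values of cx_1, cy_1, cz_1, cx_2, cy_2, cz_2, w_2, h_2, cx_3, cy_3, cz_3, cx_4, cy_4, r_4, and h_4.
cx_1 = 3.5, cy_1 = 2.5, cz_1 = 2.5, cx_2 = 0.5, cy_2 = 2, cz_2 = 5, w_2 = 2.5, h_2 = 2, cx_3 = 5, cy_3 = 2, cz_3 = 4.5, cx_4 = 8, cy_4 = 7.5, r_4 = 1.5, h_4 = 2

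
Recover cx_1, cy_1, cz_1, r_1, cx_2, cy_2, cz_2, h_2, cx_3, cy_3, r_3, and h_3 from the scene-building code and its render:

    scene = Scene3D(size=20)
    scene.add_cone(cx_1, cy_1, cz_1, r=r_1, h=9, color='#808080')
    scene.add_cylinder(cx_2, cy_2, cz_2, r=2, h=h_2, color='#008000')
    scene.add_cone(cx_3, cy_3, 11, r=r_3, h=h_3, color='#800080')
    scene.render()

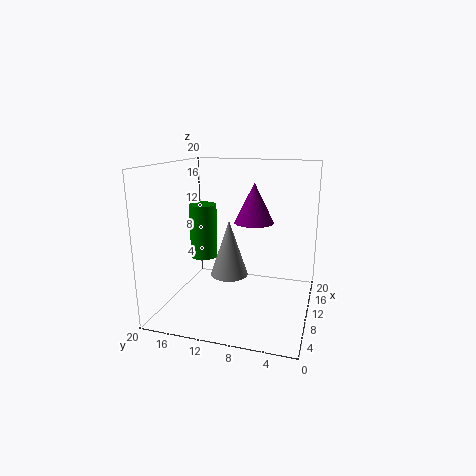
cx_1 = 15, cy_1 = 13, cz_1 = 2, r_1 = 3, cx_2 = 12, cy_2 = 16, cz_2 = 6, h_2 = 8, cx_3 = 15, cy_3 = 9, r_3 = 3, h_3 = 6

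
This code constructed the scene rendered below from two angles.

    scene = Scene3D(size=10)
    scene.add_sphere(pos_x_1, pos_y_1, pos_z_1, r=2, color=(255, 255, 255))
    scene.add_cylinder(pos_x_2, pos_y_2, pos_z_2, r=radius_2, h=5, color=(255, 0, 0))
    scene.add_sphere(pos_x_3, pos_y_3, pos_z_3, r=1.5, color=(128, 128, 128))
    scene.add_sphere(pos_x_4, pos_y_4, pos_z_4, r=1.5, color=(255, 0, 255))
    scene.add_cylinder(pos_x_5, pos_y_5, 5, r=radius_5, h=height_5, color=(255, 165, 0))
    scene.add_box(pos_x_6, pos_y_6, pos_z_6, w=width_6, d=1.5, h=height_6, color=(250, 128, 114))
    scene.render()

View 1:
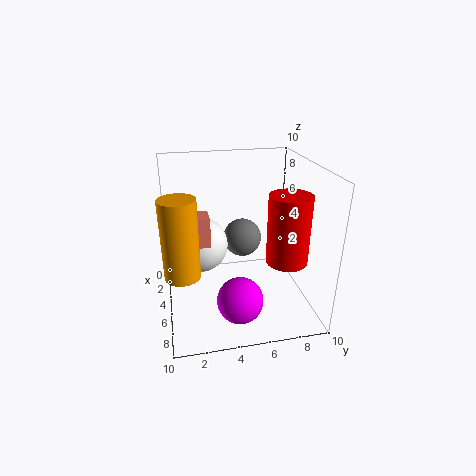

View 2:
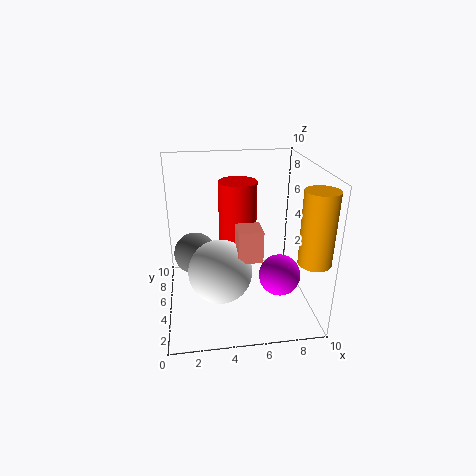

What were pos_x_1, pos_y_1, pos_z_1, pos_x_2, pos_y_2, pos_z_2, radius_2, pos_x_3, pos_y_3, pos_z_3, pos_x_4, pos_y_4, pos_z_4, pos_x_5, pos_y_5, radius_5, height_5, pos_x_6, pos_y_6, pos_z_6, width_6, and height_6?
pos_x_1 = 3.5; pos_y_1 = 2.5; pos_z_1 = 4; pos_x_2 = 5.5; pos_y_2 = 8.5; pos_z_2 = 3; radius_2 = 1.5; pos_x_3 = 2; pos_y_3 = 6; pos_z_3 = 3.5; pos_x_4 = 8; pos_y_4 = 4.5; pos_z_4 = 2; pos_x_5 = 9; pos_y_5 = 1; radius_5 = 1; height_5 = 4.5; pos_x_6 = 4.5; pos_y_6 = 1.5; pos_z_6 = 5; width_6 = 1.5; height_6 = 2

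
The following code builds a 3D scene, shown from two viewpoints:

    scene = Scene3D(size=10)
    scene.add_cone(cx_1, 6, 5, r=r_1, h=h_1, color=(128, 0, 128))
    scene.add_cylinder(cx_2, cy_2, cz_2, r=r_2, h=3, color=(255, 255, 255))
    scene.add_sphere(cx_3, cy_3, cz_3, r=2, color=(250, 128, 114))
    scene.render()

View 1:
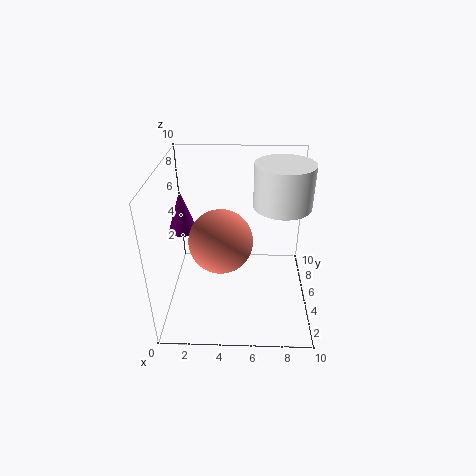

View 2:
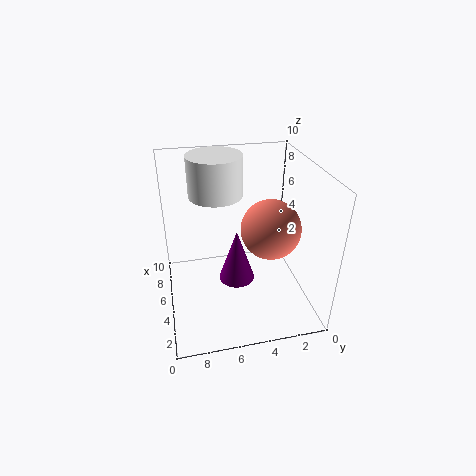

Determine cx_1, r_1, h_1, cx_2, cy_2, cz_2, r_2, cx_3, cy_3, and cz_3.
cx_1 = 1
r_1 = 1
h_1 = 3
cx_2 = 8
cy_2 = 6
cz_2 = 7
r_2 = 2
cx_3 = 4
cy_3 = 3
cz_3 = 6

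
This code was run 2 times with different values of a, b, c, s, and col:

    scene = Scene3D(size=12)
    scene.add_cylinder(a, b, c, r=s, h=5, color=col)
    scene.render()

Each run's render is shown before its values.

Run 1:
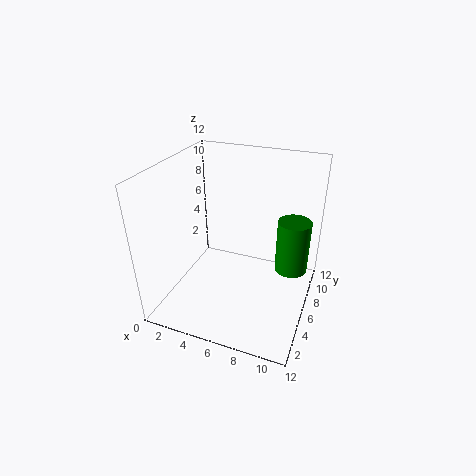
a = 10, b = 9.5, c = 1.5, s = 1.5, col = 'green'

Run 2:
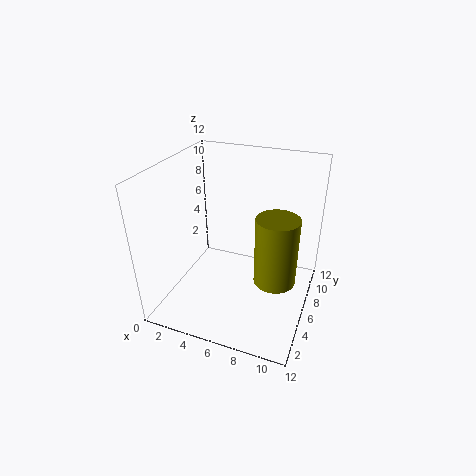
a = 10, b = 3, c = 5, s = 1.5, col = 'olive'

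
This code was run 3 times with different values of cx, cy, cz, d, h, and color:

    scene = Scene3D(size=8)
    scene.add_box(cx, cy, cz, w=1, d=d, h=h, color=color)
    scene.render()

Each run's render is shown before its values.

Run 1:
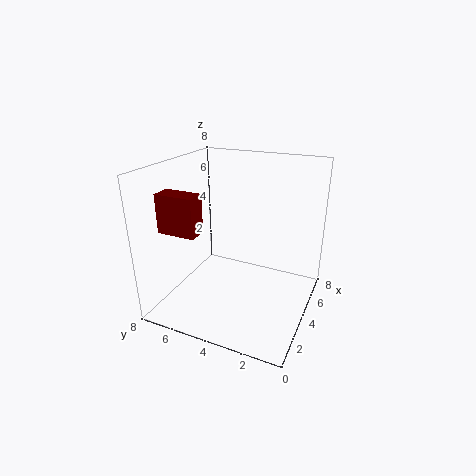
cx = 1; cy = 5; cz = 5; d = 2; h = 2; color = 'maroon'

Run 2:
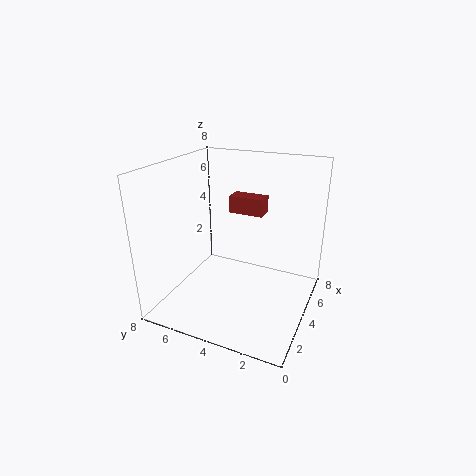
cx = 5; cy = 3; cz = 5; d = 2; h = 1; color = 'brown'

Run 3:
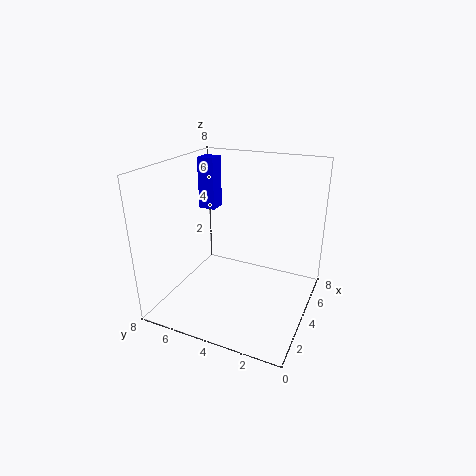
cx = 5; cy = 6; cz = 5; d = 1; h = 3; color = 'blue'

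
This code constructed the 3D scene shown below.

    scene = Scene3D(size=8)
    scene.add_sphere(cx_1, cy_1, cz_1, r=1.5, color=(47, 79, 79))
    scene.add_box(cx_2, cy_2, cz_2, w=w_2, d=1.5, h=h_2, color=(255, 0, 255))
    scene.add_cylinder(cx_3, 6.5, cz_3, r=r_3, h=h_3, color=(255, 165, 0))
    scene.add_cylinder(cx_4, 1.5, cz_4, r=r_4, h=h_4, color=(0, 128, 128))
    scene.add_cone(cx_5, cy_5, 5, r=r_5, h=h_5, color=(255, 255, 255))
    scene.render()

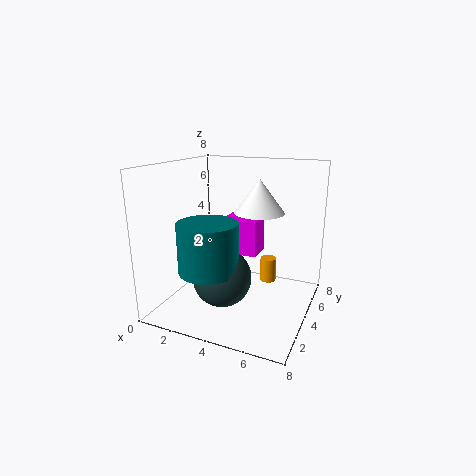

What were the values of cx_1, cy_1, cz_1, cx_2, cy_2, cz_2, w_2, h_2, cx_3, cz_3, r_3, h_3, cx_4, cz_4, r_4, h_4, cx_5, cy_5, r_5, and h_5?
cx_1 = 4; cy_1 = 2; cz_1 = 2.5; cx_2 = 3; cy_2 = 4; cz_2 = 3; w_2 = 2; h_2 = 2; cx_3 = 5; cz_3 = 0.5; r_3 = 0.5; h_3 = 1.5; cx_4 = 3.5; cz_4 = 3; r_4 = 1.5; h_4 = 2.5; cx_5 = 4.5; cy_5 = 6; r_5 = 1.5; h_5 = 2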